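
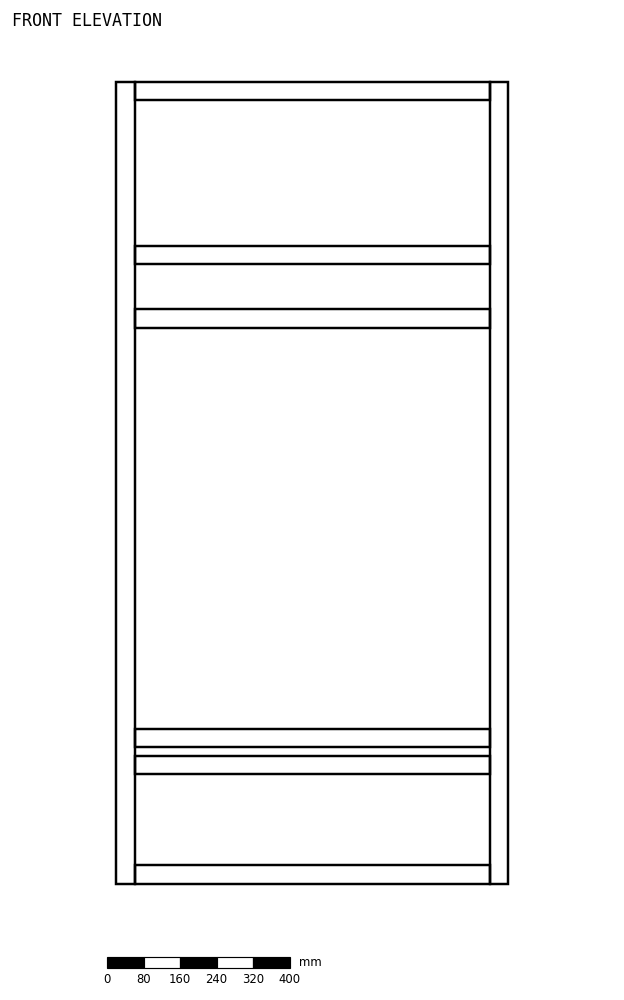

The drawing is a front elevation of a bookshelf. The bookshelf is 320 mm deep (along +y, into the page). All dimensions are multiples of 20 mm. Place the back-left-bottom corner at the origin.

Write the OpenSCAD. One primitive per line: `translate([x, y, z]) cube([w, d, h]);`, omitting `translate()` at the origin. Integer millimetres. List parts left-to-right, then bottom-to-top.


cube([40, 320, 1760]);
translate([40, 0, 0]) cube([780, 320, 40]);
translate([40, 0, 240]) cube([780, 320, 40]);
translate([40, 0, 300]) cube([780, 320, 40]);
translate([40, 0, 1220]) cube([780, 320, 40]);
translate([40, 0, 1360]) cube([780, 320, 40]);
translate([40, 0, 1720]) cube([780, 320, 40]);
translate([820, 0, 0]) cube([40, 320, 1760]);


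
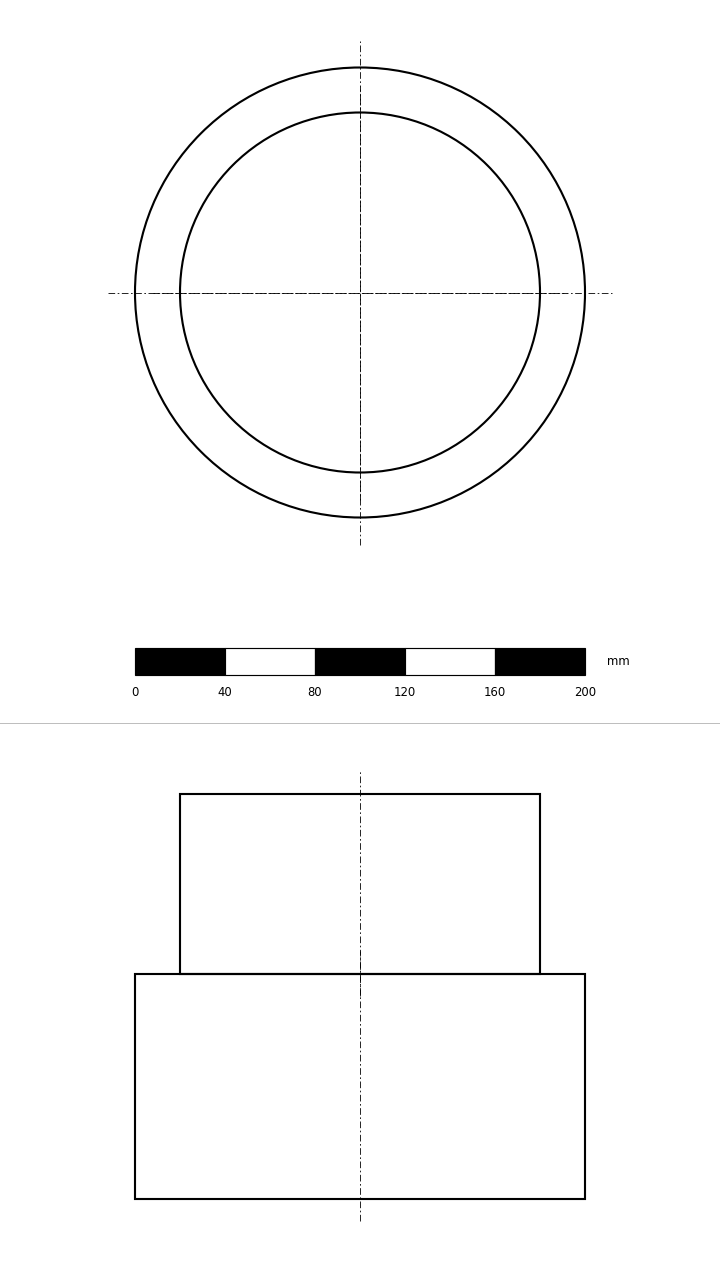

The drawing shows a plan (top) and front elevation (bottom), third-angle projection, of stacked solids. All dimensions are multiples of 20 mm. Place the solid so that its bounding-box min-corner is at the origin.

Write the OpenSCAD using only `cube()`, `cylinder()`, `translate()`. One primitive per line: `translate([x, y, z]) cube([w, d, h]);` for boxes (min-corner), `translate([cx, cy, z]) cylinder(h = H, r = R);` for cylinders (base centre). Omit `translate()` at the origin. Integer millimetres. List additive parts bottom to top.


translate([100, 100, 0]) cylinder(h = 100, r = 100);
translate([100, 100, 100]) cylinder(h = 80, r = 80);


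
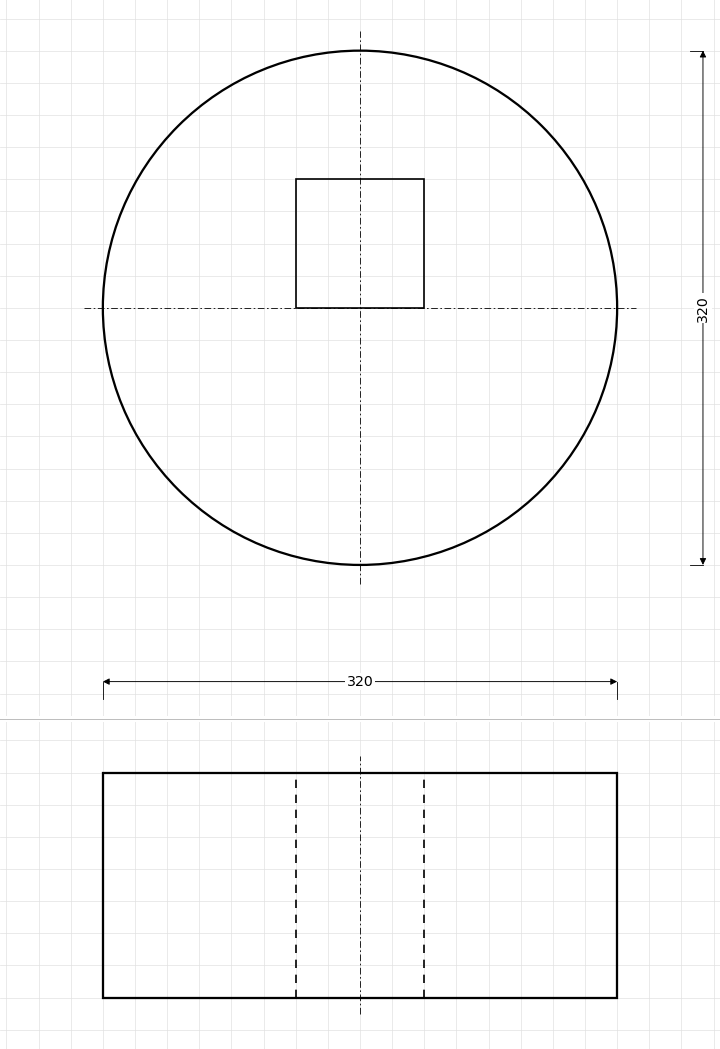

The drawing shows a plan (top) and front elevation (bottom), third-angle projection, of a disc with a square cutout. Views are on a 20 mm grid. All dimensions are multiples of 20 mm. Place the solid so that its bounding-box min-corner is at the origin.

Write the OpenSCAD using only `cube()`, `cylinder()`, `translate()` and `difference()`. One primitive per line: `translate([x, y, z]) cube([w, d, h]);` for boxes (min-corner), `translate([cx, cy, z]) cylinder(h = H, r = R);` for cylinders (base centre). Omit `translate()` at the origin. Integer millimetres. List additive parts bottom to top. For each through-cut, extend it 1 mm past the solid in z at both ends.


difference() {
  translate([160, 160, 0]) cylinder(h = 140, r = 160);
  translate([120, 160, -1]) cube([80, 80, 142]);
}


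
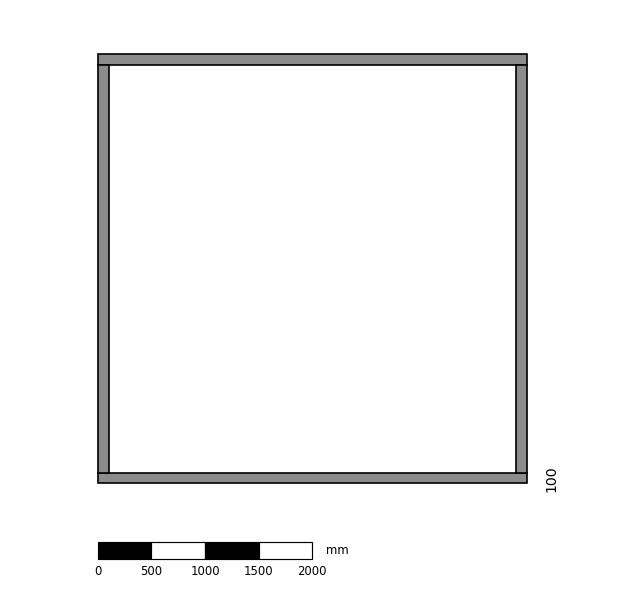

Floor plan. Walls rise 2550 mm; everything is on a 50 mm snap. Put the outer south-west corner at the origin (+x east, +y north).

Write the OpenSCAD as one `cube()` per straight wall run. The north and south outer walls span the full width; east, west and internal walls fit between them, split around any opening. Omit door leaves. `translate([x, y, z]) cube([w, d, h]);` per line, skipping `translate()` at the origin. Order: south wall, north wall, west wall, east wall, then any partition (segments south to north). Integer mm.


cube([4000, 100, 2550]);
translate([0, 3900, 0]) cube([4000, 100, 2550]);
translate([0, 100, 0]) cube([100, 3800, 2550]);
translate([3900, 100, 0]) cube([100, 3800, 2550]);


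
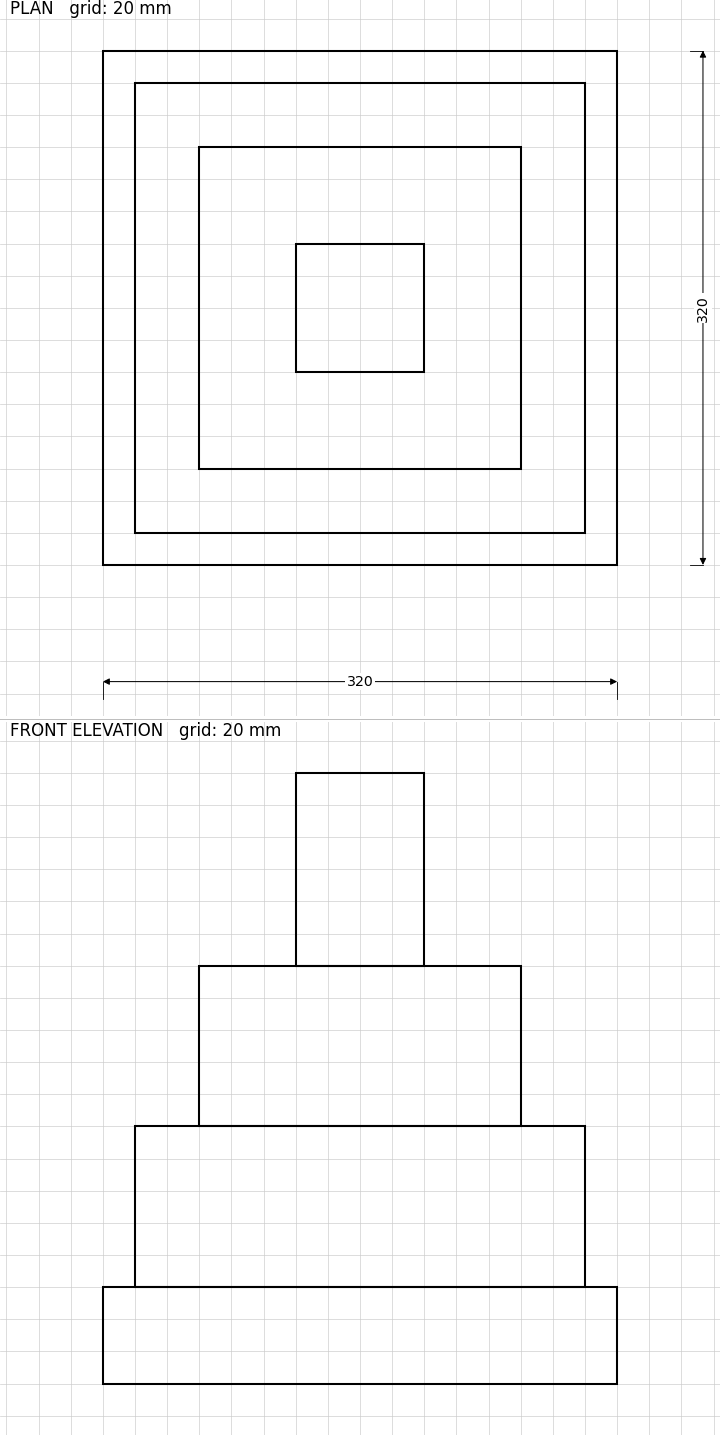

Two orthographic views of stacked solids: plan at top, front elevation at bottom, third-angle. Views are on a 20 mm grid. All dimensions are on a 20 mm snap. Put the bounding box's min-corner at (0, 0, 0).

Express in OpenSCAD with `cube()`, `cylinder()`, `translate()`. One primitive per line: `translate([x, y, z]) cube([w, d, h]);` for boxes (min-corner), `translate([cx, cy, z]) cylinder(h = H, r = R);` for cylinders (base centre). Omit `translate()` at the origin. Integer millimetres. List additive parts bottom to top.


cube([320, 320, 60]);
translate([20, 20, 60]) cube([280, 280, 100]);
translate([60, 60, 160]) cube([200, 200, 100]);
translate([120, 120, 260]) cube([80, 80, 120]);


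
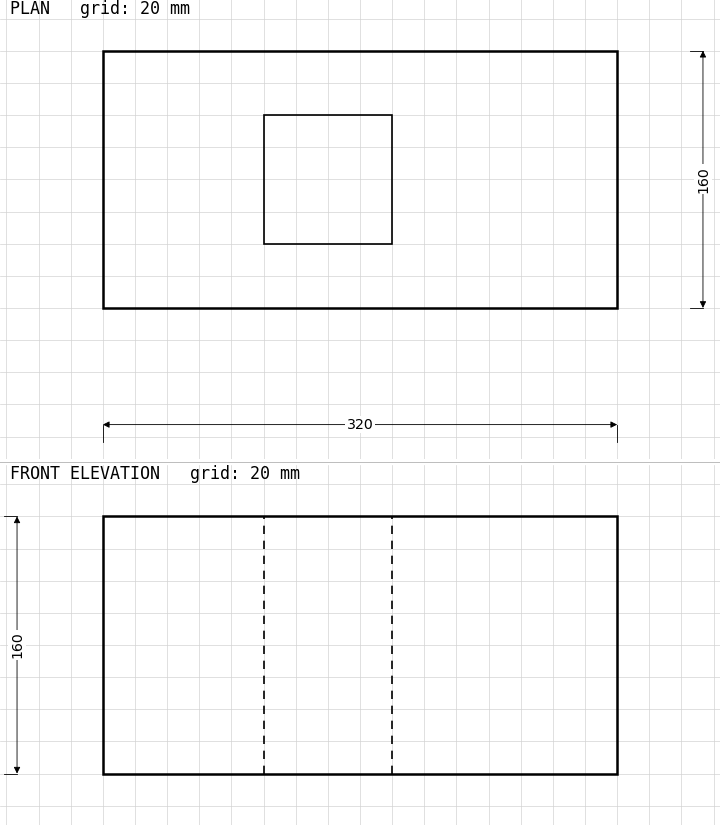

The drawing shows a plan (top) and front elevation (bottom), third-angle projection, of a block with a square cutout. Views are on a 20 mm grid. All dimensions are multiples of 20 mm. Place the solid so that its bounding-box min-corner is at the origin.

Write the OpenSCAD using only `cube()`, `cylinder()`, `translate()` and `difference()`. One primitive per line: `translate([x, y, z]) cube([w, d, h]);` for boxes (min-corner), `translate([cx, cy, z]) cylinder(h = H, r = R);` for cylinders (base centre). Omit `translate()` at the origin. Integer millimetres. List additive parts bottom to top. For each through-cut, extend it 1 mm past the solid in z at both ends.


difference() {
  cube([320, 160, 160]);
  translate([100, 40, -1]) cube([80, 80, 162]);
}


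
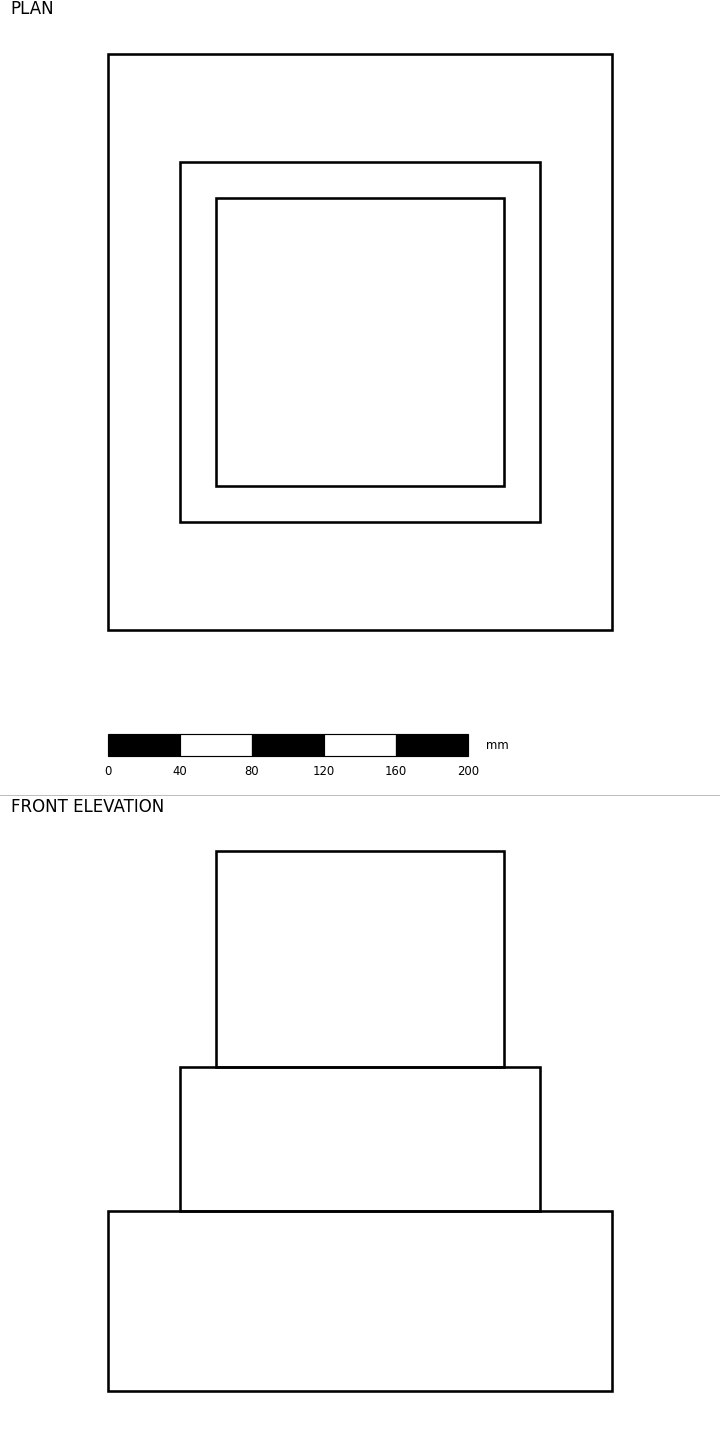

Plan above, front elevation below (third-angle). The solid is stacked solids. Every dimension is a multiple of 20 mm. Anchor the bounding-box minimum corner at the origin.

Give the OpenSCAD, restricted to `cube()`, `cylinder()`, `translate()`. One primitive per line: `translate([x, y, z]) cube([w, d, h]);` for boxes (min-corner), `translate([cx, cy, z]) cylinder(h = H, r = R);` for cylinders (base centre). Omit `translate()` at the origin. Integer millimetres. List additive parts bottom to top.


cube([280, 320, 100]);
translate([40, 60, 100]) cube([200, 200, 80]);
translate([60, 80, 180]) cube([160, 160, 120]);


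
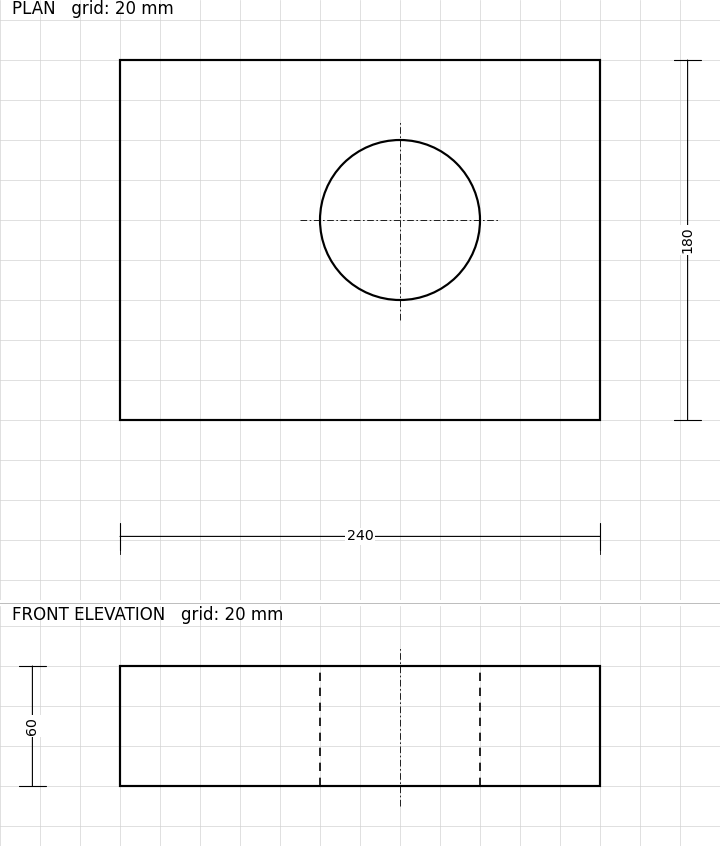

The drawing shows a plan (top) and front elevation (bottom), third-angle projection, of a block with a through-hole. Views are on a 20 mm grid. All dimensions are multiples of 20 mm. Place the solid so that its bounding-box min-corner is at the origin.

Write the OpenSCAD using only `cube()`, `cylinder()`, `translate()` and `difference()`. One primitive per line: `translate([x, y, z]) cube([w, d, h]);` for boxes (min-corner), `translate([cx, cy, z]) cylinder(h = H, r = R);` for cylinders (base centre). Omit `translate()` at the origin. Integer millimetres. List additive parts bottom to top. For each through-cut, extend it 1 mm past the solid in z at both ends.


difference() {
  cube([240, 180, 60]);
  translate([140, 100, -1]) cylinder(h = 62, r = 40);
}


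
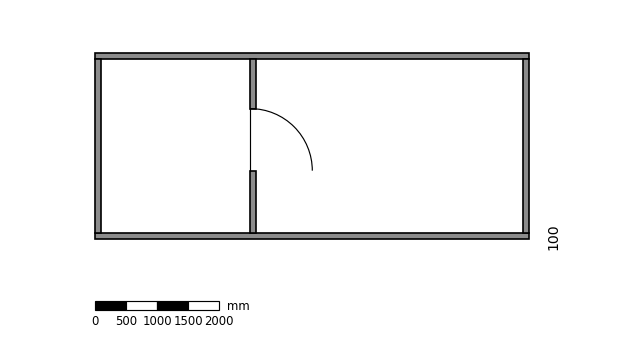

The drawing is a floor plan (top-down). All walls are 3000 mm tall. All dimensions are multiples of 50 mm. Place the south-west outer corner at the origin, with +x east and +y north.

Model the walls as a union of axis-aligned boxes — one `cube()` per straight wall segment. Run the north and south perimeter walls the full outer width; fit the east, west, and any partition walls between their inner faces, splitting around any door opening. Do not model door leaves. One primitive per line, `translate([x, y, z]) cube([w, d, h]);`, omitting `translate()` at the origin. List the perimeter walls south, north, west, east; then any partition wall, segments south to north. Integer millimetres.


cube([7000, 100, 3000]);
translate([0, 2900, 0]) cube([7000, 100, 3000]);
translate([0, 100, 0]) cube([100, 2800, 3000]);
translate([6900, 100, 0]) cube([100, 2800, 3000]);
translate([2500, 100, 0]) cube([100, 1000, 3000]);
translate([2500, 2100, 0]) cube([100, 800, 3000]);


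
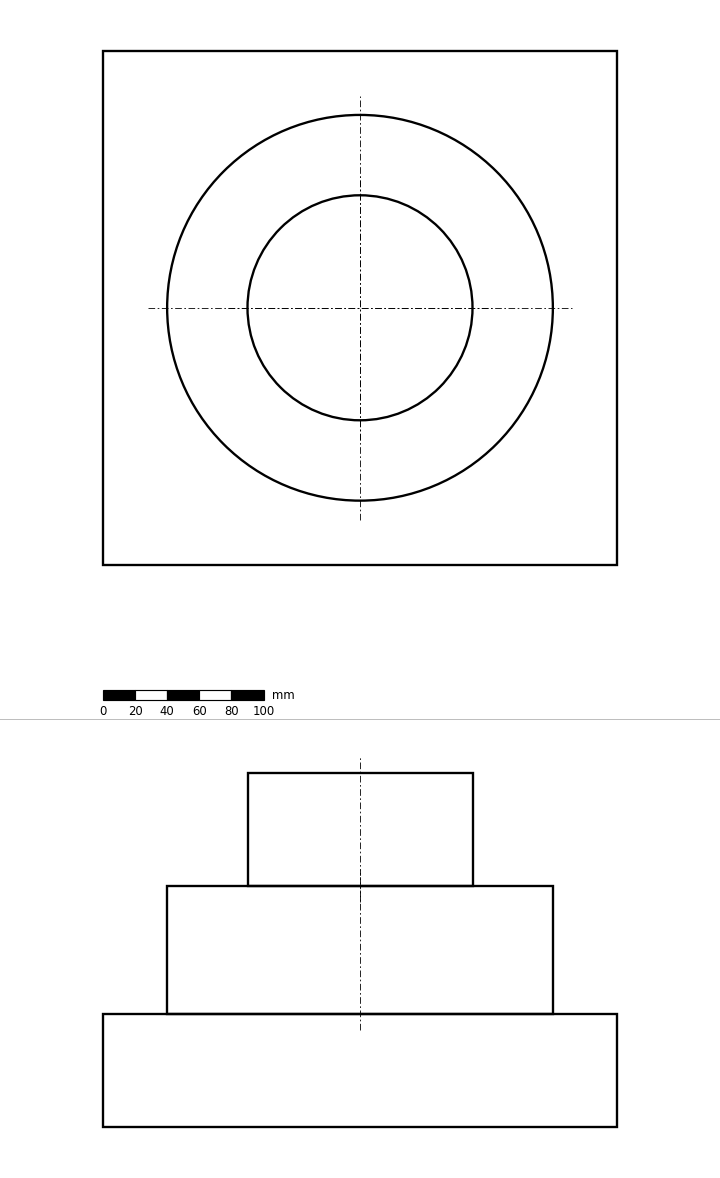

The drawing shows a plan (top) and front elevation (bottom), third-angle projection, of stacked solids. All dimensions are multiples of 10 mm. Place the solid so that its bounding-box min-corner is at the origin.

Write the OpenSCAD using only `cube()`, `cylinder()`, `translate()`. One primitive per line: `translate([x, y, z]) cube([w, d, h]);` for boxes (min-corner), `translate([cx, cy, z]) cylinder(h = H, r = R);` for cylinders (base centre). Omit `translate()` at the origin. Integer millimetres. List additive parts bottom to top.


cube([320, 320, 70]);
translate([160, 160, 70]) cylinder(h = 80, r = 120);
translate([160, 160, 150]) cylinder(h = 70, r = 70);


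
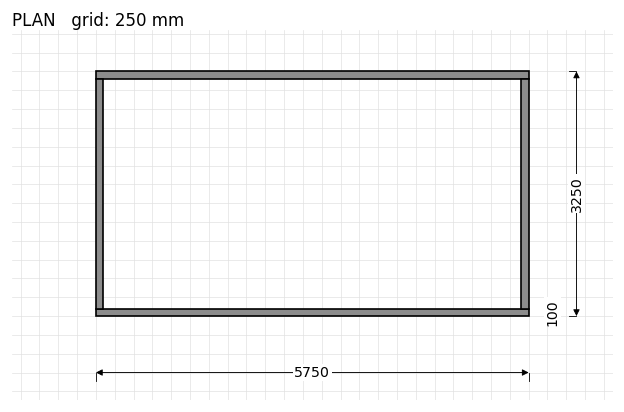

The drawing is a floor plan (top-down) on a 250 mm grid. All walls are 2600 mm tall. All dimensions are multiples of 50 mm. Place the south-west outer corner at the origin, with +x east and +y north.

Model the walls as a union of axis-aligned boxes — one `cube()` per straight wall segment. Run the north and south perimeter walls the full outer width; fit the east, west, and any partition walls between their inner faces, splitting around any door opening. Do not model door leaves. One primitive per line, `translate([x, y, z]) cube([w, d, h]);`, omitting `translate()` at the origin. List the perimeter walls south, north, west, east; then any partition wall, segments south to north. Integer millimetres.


cube([5750, 100, 2600]);
translate([0, 3150, 0]) cube([5750, 100, 2600]);
translate([0, 100, 0]) cube([100, 3050, 2600]);
translate([5650, 100, 0]) cube([100, 3050, 2600]);


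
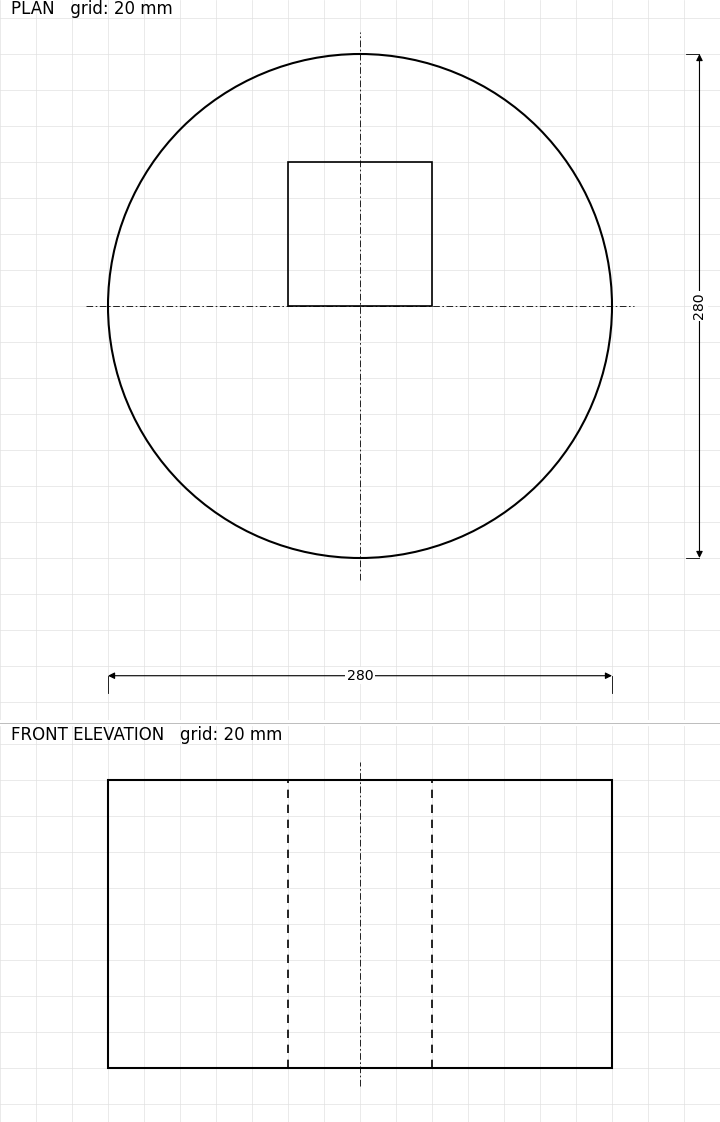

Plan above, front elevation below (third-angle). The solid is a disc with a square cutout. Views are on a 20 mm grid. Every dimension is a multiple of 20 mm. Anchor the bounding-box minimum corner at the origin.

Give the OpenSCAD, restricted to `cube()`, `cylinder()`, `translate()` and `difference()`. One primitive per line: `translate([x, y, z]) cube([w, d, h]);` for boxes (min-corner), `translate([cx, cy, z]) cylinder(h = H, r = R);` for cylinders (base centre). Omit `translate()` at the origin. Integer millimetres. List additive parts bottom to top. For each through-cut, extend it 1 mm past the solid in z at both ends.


difference() {
  translate([140, 140, 0]) cylinder(h = 160, r = 140);
  translate([100, 140, -1]) cube([80, 80, 162]);
}


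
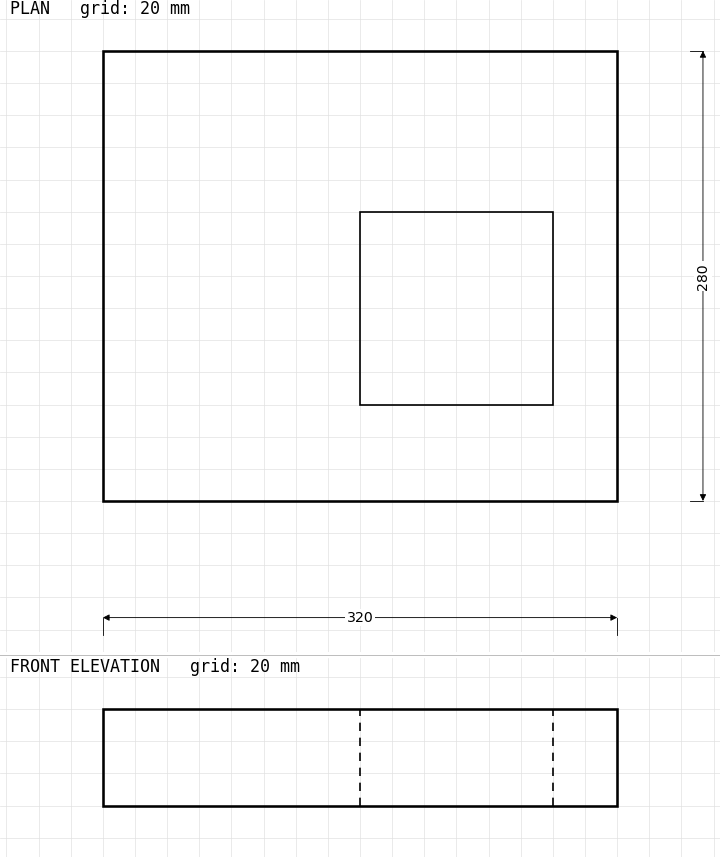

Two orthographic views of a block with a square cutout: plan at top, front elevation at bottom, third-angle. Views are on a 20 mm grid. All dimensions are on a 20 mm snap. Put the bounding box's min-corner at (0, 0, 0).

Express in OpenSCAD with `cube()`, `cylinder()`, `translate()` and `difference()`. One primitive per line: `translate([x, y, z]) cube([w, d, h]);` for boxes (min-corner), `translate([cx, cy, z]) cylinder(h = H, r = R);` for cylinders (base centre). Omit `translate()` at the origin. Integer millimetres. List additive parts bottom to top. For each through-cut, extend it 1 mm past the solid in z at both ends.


difference() {
  cube([320, 280, 60]);
  translate([160, 60, -1]) cube([120, 120, 62]);
}


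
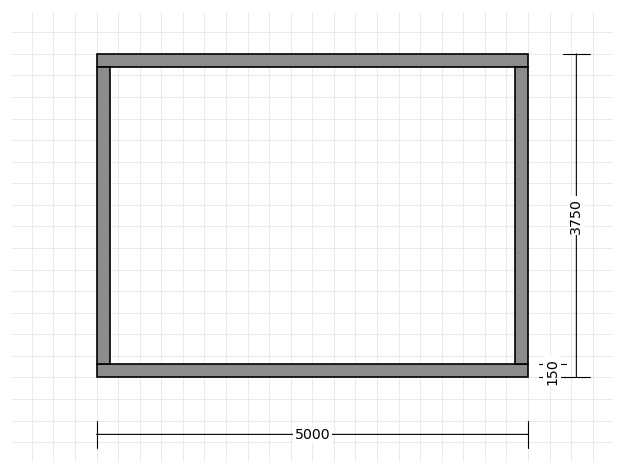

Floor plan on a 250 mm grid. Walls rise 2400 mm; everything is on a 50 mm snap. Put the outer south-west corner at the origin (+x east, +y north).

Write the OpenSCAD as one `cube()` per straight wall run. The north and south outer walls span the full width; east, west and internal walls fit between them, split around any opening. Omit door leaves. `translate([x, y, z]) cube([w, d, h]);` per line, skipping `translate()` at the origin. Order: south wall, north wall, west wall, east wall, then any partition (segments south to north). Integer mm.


cube([5000, 150, 2400]);
translate([0, 3600, 0]) cube([5000, 150, 2400]);
translate([0, 150, 0]) cube([150, 3450, 2400]);
translate([4850, 150, 0]) cube([150, 3450, 2400]);


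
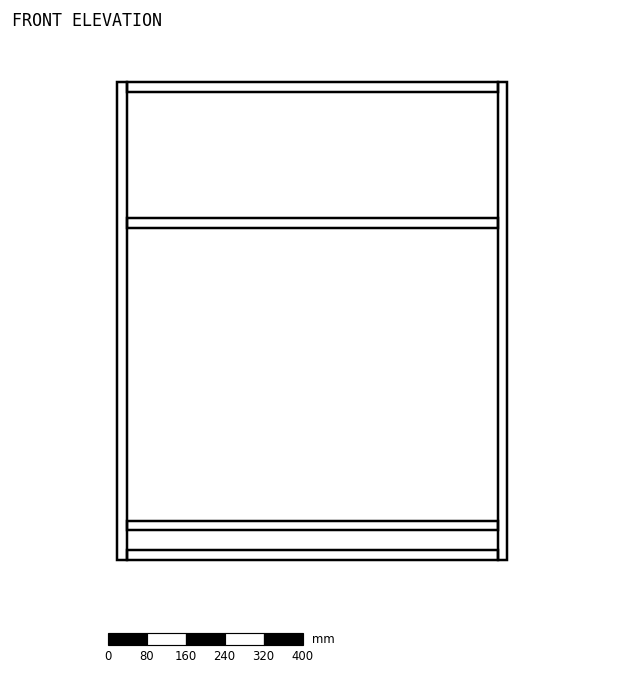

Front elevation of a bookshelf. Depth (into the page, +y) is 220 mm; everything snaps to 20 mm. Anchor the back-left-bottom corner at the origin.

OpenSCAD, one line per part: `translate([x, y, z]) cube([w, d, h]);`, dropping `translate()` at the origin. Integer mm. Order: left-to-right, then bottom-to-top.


cube([20, 220, 980]);
translate([20, 0, 0]) cube([760, 220, 20]);
translate([20, 0, 60]) cube([760, 220, 20]);
translate([20, 0, 680]) cube([760, 220, 20]);
translate([20, 0, 960]) cube([760, 220, 20]);
translate([780, 0, 0]) cube([20, 220, 980]);


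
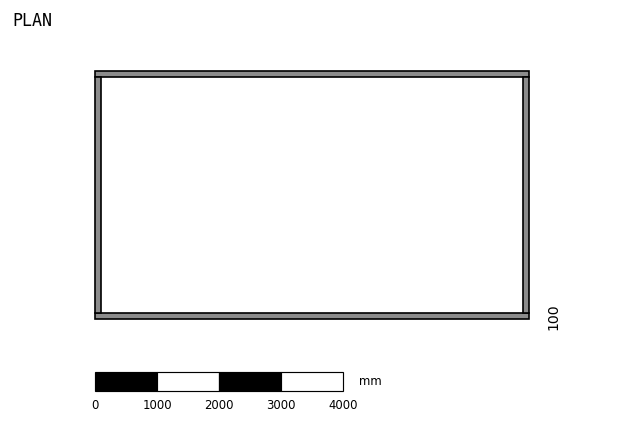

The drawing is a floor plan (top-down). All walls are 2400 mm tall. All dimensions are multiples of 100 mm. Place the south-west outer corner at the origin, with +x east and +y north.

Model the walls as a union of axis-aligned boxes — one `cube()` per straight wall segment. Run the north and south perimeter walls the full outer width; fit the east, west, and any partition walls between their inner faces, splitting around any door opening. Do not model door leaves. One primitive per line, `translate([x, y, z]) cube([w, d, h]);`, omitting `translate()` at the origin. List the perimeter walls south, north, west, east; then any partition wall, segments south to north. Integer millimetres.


cube([7000, 100, 2400]);
translate([0, 3900, 0]) cube([7000, 100, 2400]);
translate([0, 100, 0]) cube([100, 3800, 2400]);
translate([6900, 100, 0]) cube([100, 3800, 2400]);


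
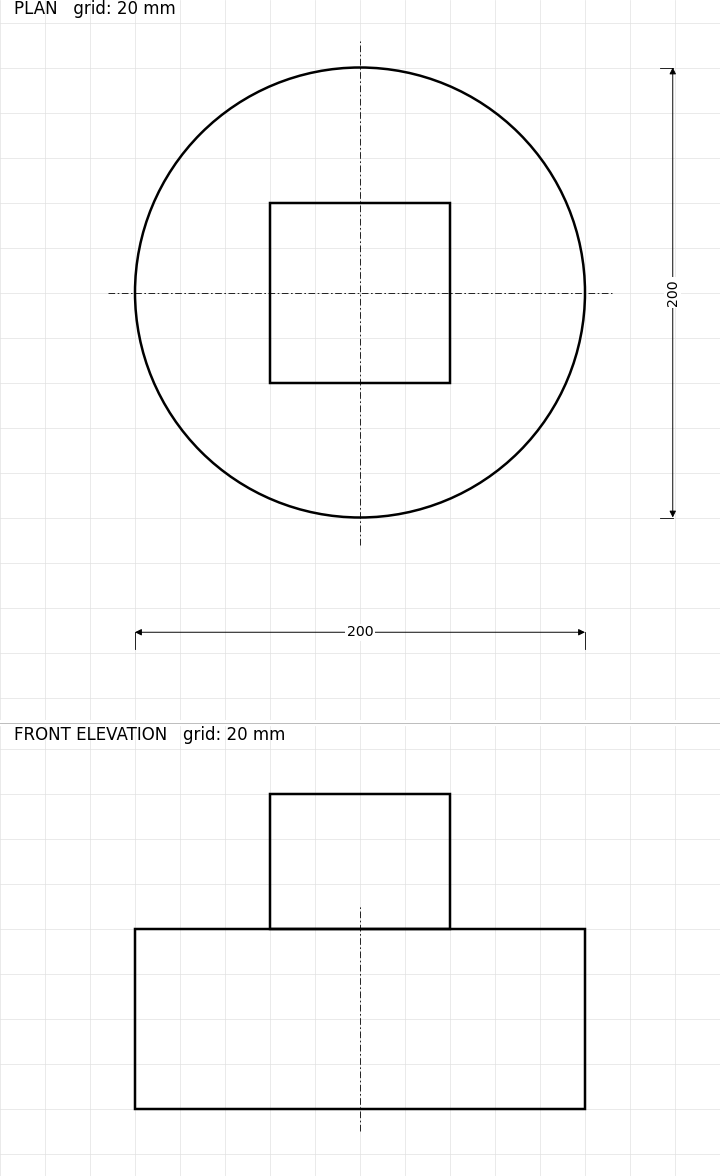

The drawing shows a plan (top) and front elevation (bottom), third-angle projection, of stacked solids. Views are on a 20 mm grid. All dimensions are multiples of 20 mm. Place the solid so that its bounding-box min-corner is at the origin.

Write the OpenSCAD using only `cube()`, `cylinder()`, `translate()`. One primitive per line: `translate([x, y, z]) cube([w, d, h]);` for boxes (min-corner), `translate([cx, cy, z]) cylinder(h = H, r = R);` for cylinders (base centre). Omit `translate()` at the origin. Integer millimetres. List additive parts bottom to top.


translate([100, 100, 0]) cylinder(h = 80, r = 100);
translate([60, 60, 80]) cube([80, 80, 60]);


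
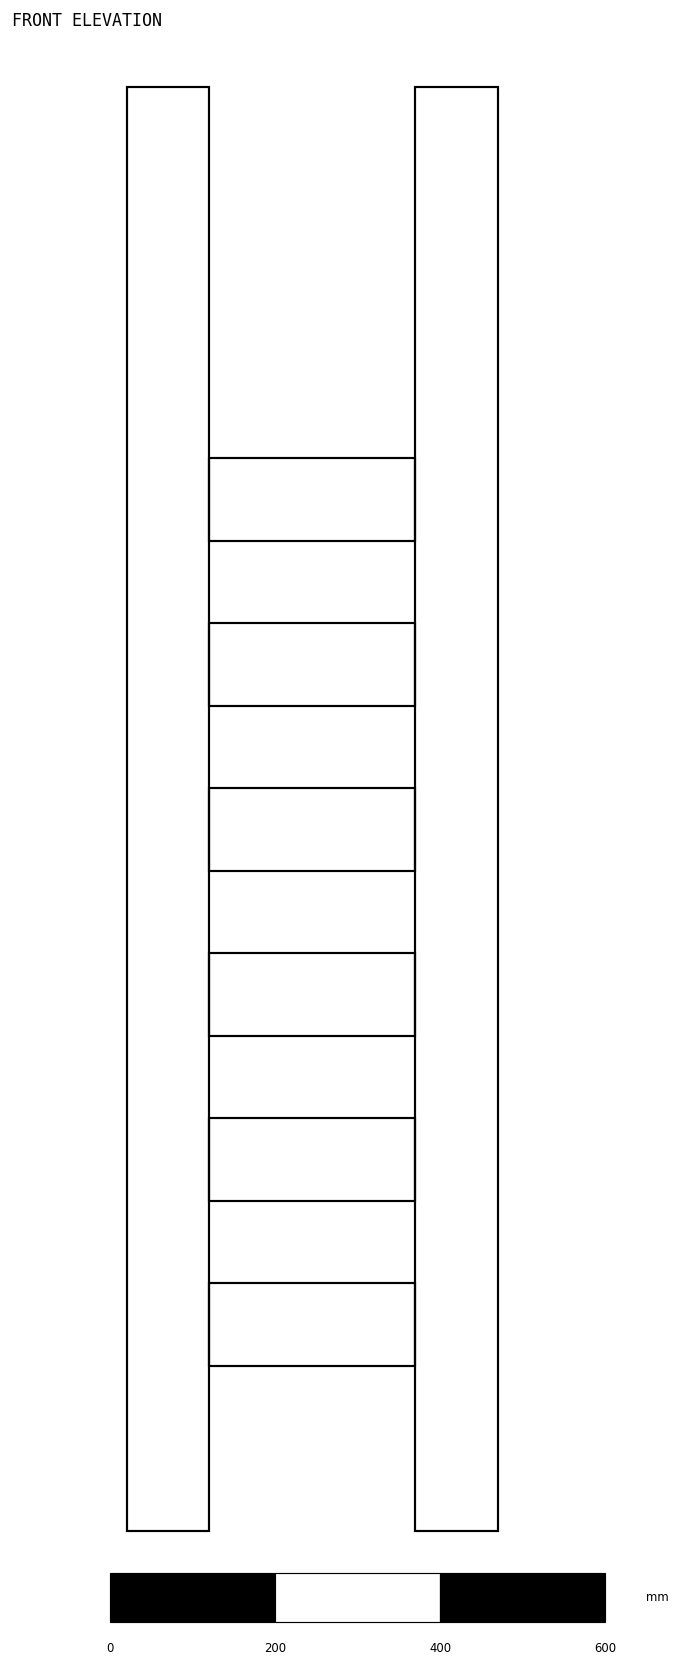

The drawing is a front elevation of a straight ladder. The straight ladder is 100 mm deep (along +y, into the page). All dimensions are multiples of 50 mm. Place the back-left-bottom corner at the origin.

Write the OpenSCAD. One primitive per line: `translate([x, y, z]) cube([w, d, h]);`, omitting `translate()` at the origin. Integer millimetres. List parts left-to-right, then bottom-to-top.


cube([100, 100, 1750]);
translate([100, 0, 200]) cube([250, 100, 100]);
translate([100, 0, 400]) cube([250, 100, 100]);
translate([100, 0, 600]) cube([250, 100, 100]);
translate([100, 0, 800]) cube([250, 100, 100]);
translate([100, 0, 1000]) cube([250, 100, 100]);
translate([100, 0, 1200]) cube([250, 100, 100]);
translate([350, 0, 0]) cube([100, 100, 1750]);


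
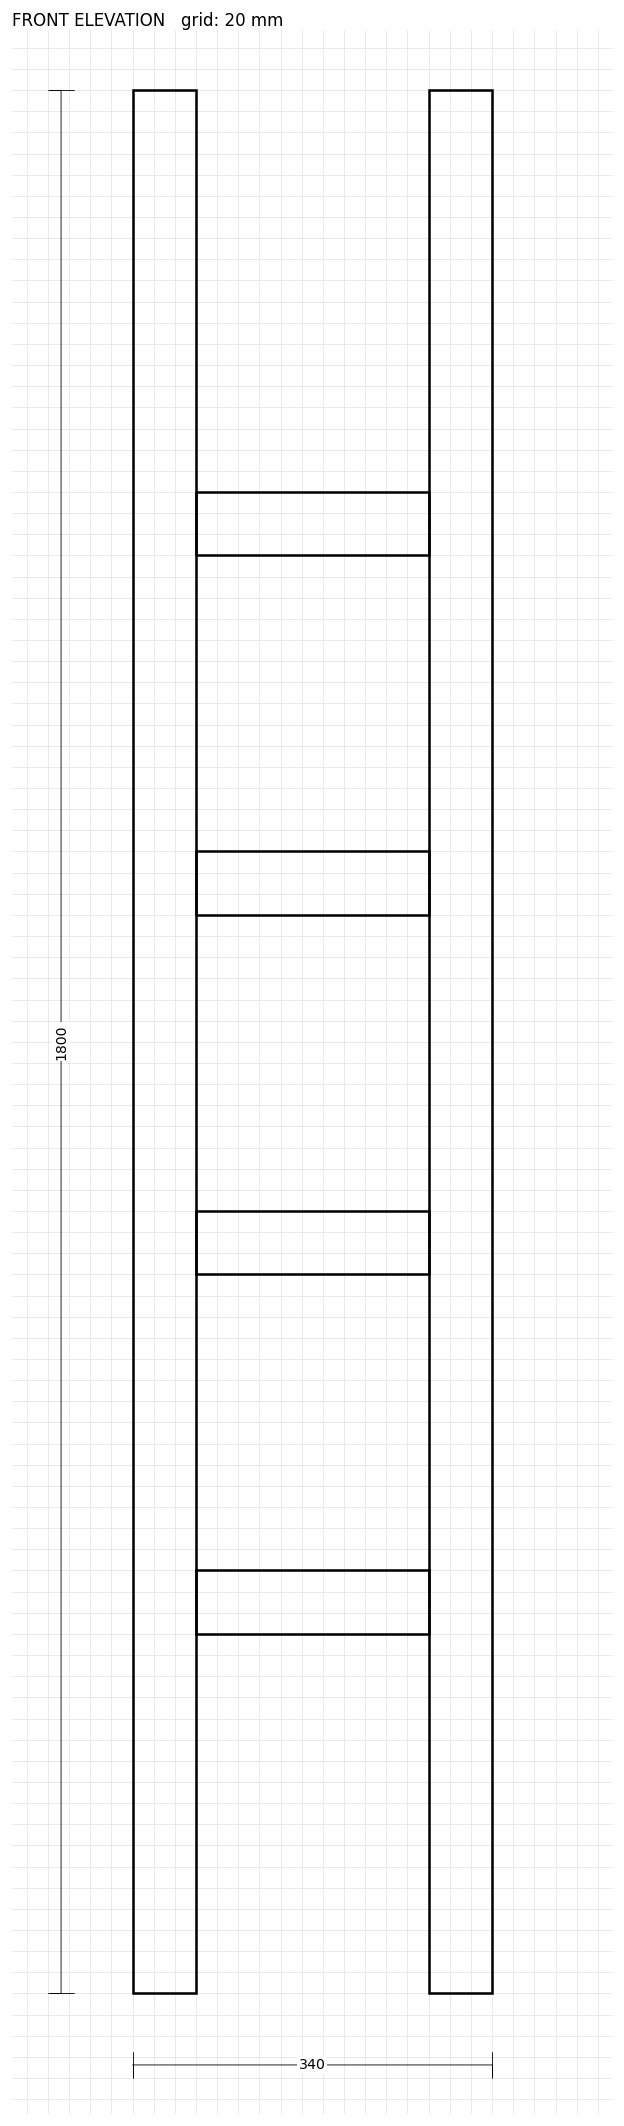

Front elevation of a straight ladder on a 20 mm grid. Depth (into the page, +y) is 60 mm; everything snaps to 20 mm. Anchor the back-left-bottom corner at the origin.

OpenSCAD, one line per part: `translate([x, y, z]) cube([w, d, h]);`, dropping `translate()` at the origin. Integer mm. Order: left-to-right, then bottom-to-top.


cube([60, 60, 1800]);
translate([60, 0, 340]) cube([220, 60, 60]);
translate([60, 0, 680]) cube([220, 60, 60]);
translate([60, 0, 1020]) cube([220, 60, 60]);
translate([60, 0, 1360]) cube([220, 60, 60]);
translate([280, 0, 0]) cube([60, 60, 1800]);


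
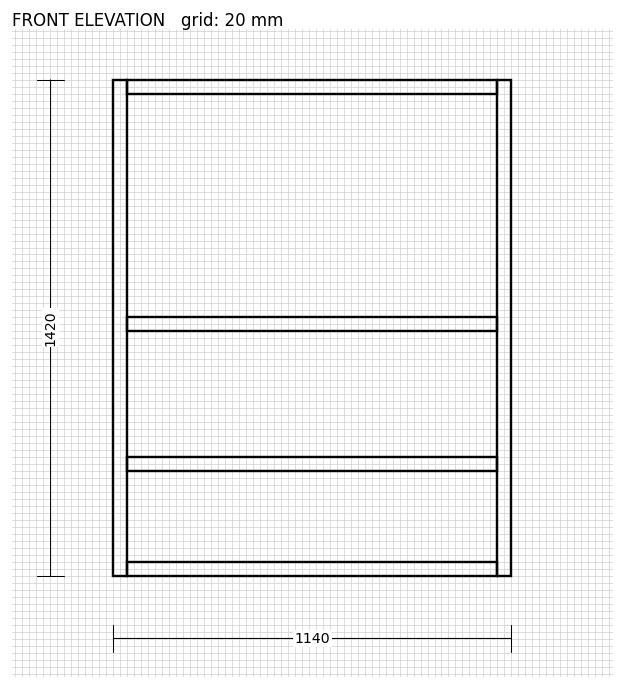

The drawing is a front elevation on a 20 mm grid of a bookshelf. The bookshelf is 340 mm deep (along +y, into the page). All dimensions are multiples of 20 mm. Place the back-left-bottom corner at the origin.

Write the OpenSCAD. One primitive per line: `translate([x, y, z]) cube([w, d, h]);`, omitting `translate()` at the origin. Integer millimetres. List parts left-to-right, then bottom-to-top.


cube([40, 340, 1420]);
translate([40, 0, 0]) cube([1060, 340, 40]);
translate([40, 0, 300]) cube([1060, 340, 40]);
translate([40, 0, 700]) cube([1060, 340, 40]);
translate([40, 0, 1380]) cube([1060, 340, 40]);
translate([1100, 0, 0]) cube([40, 340, 1420]);


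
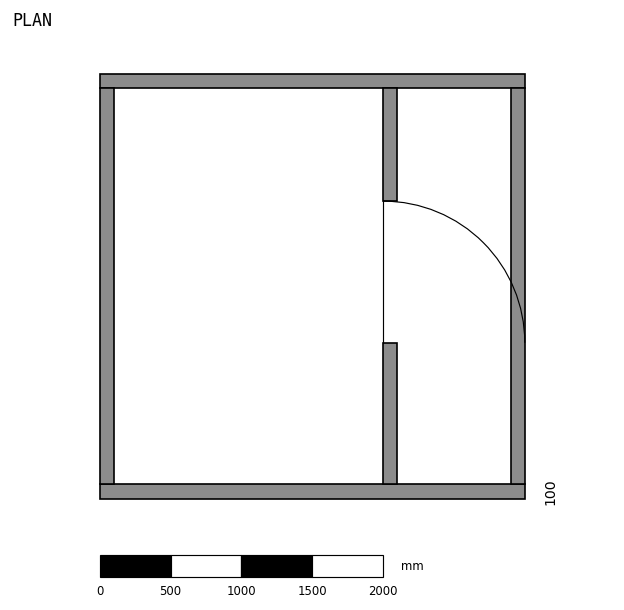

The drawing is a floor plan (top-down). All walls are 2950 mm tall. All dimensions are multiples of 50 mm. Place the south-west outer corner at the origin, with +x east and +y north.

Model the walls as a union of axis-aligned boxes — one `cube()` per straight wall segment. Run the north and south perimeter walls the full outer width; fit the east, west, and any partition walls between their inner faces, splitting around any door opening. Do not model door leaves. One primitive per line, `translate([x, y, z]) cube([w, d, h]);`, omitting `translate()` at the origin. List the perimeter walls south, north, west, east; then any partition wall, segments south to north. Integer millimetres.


cube([3000, 100, 2950]);
translate([0, 2900, 0]) cube([3000, 100, 2950]);
translate([0, 100, 0]) cube([100, 2800, 2950]);
translate([2900, 100, 0]) cube([100, 2800, 2950]);
translate([2000, 100, 0]) cube([100, 1000, 2950]);
translate([2000, 2100, 0]) cube([100, 800, 2950]);


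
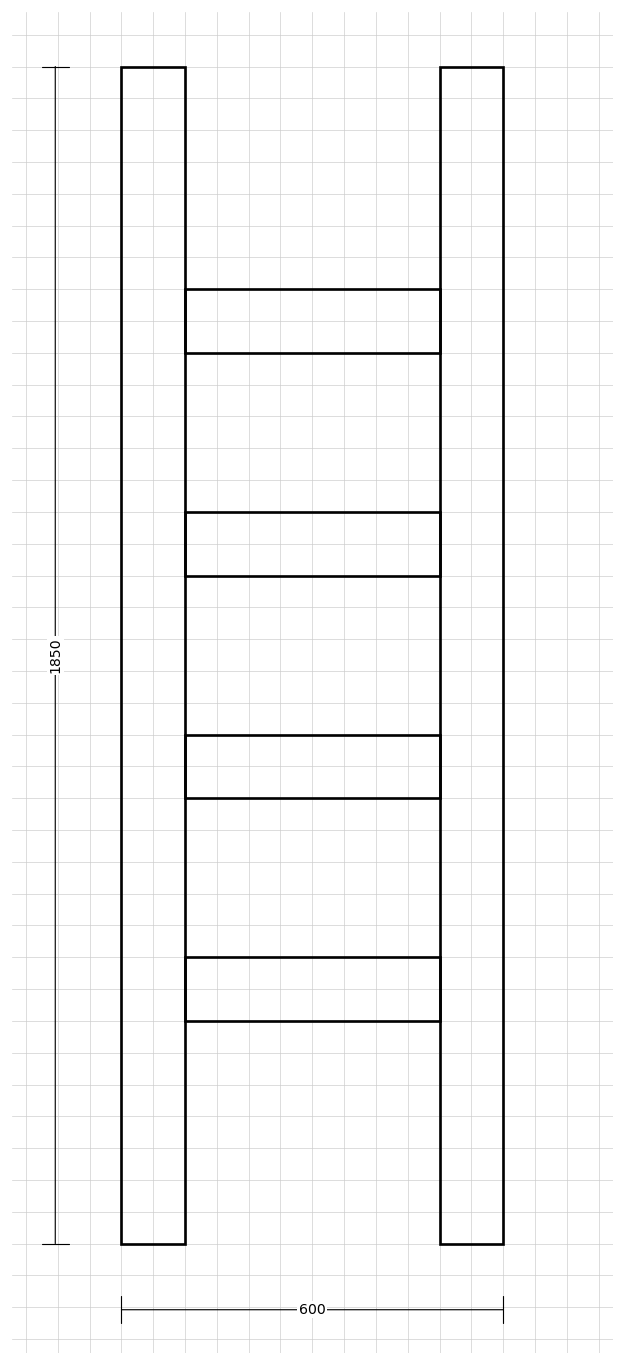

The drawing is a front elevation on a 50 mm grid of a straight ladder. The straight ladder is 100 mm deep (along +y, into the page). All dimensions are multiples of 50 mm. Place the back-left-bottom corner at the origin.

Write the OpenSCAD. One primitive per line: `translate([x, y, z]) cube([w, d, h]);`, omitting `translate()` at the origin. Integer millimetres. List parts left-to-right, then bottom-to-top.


cube([100, 100, 1850]);
translate([100, 0, 350]) cube([400, 100, 100]);
translate([100, 0, 700]) cube([400, 100, 100]);
translate([100, 0, 1050]) cube([400, 100, 100]);
translate([100, 0, 1400]) cube([400, 100, 100]);
translate([500, 0, 0]) cube([100, 100, 1850]);


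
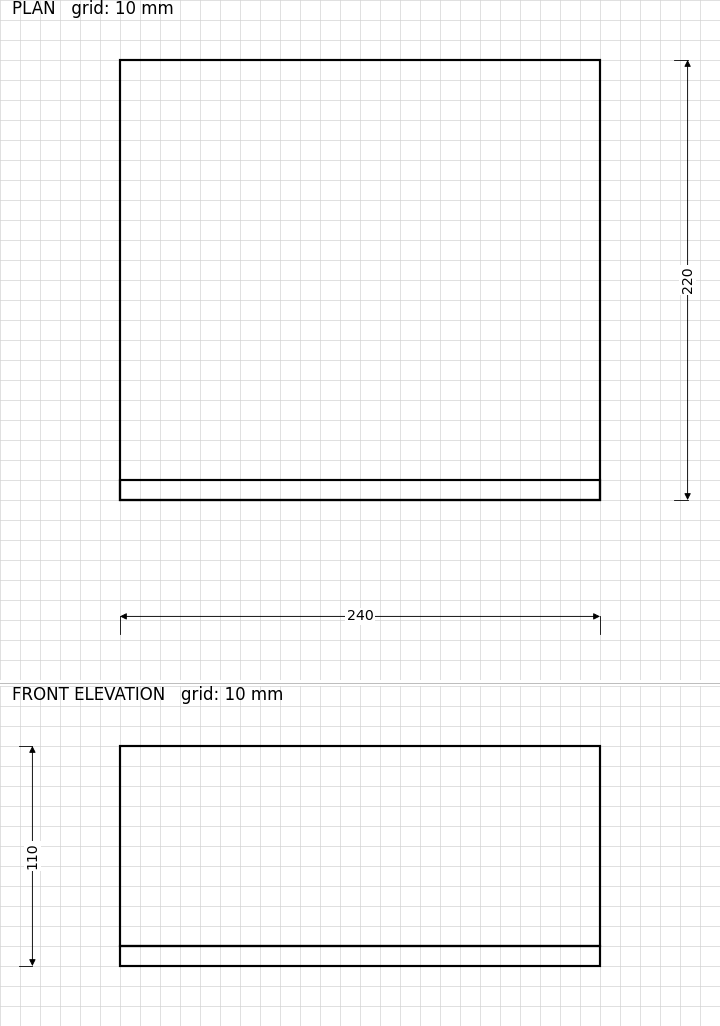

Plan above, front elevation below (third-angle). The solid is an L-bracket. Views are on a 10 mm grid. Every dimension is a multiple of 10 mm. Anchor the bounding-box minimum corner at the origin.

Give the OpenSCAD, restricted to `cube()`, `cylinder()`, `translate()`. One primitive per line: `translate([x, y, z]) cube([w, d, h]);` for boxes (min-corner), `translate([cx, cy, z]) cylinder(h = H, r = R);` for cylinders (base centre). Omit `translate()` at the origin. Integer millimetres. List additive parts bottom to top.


cube([240, 220, 10]);
translate([0, 0, 10]) cube([240, 10, 100]);


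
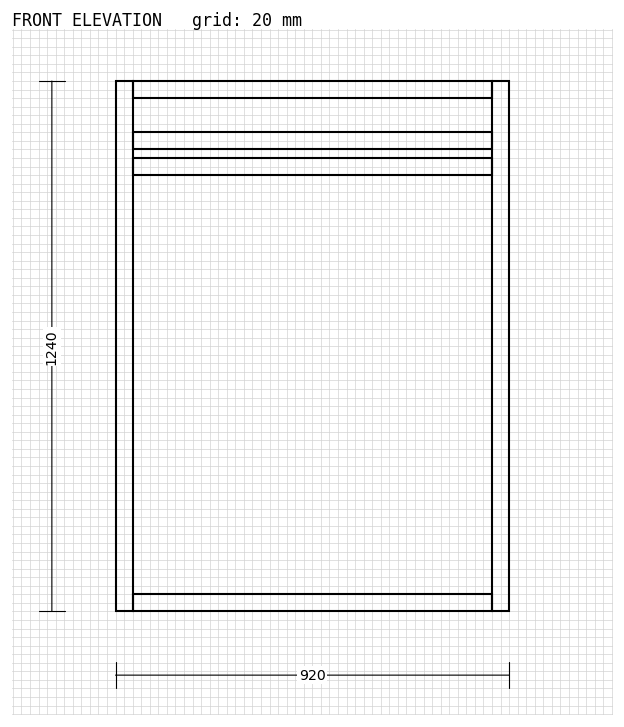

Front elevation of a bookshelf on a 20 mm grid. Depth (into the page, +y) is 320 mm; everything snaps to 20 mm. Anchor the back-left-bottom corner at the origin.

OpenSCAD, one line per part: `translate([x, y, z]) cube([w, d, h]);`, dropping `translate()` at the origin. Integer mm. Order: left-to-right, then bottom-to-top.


cube([40, 320, 1240]);
translate([40, 0, 0]) cube([840, 320, 40]);
translate([40, 0, 1020]) cube([840, 320, 40]);
translate([40, 0, 1080]) cube([840, 320, 40]);
translate([40, 0, 1200]) cube([840, 320, 40]);
translate([880, 0, 0]) cube([40, 320, 1240]);


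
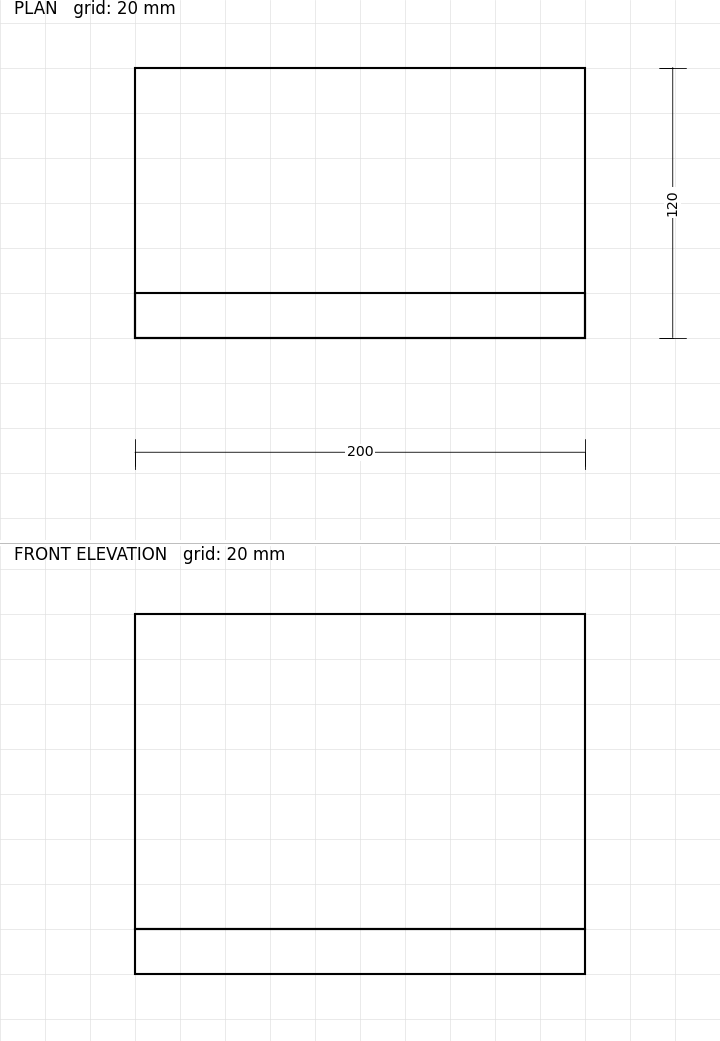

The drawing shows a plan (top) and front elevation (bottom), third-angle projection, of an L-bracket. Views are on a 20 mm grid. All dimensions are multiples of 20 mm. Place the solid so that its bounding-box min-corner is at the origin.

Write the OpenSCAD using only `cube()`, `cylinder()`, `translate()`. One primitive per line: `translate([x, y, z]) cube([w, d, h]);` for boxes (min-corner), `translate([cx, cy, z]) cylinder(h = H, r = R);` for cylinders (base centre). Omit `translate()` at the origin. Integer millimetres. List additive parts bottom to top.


cube([200, 120, 20]);
translate([0, 0, 20]) cube([200, 20, 140]);


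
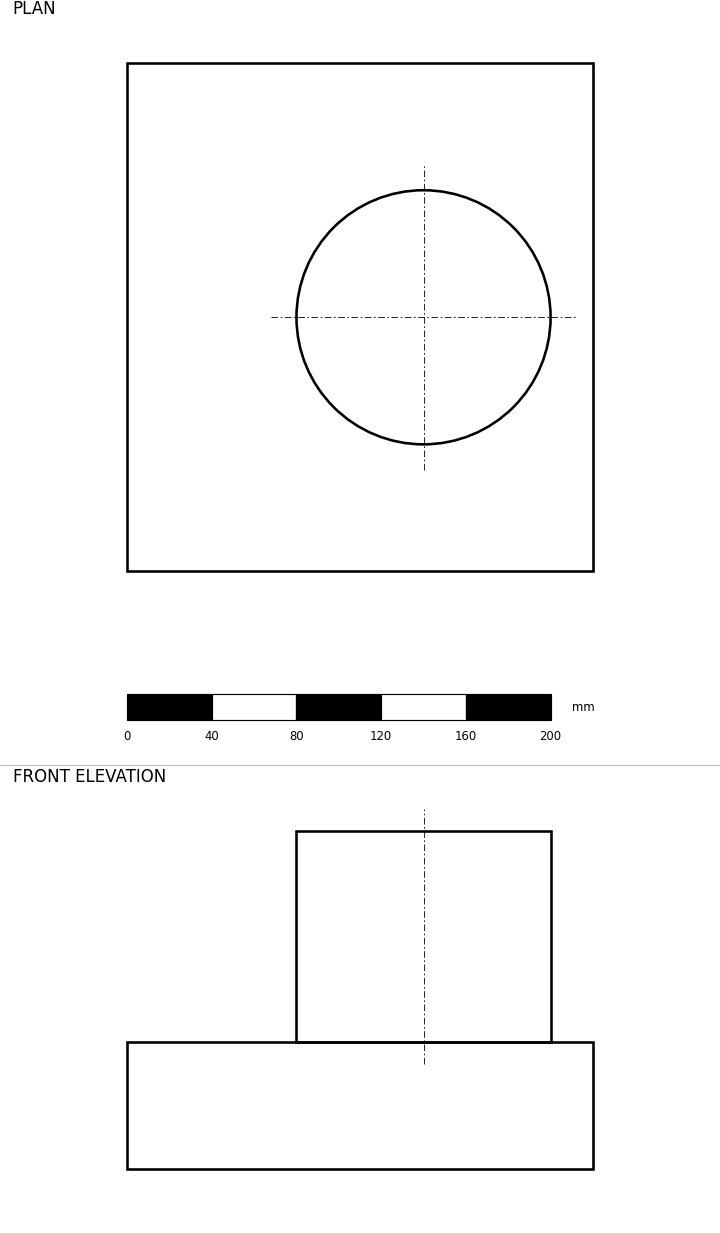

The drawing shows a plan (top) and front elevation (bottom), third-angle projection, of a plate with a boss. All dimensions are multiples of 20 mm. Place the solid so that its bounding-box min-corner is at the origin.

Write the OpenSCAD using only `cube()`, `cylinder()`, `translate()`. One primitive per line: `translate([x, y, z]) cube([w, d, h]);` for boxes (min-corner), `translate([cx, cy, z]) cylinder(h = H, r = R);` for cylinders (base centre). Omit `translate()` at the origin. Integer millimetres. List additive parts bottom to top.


cube([220, 240, 60]);
translate([140, 120, 60]) cylinder(h = 100, r = 60);


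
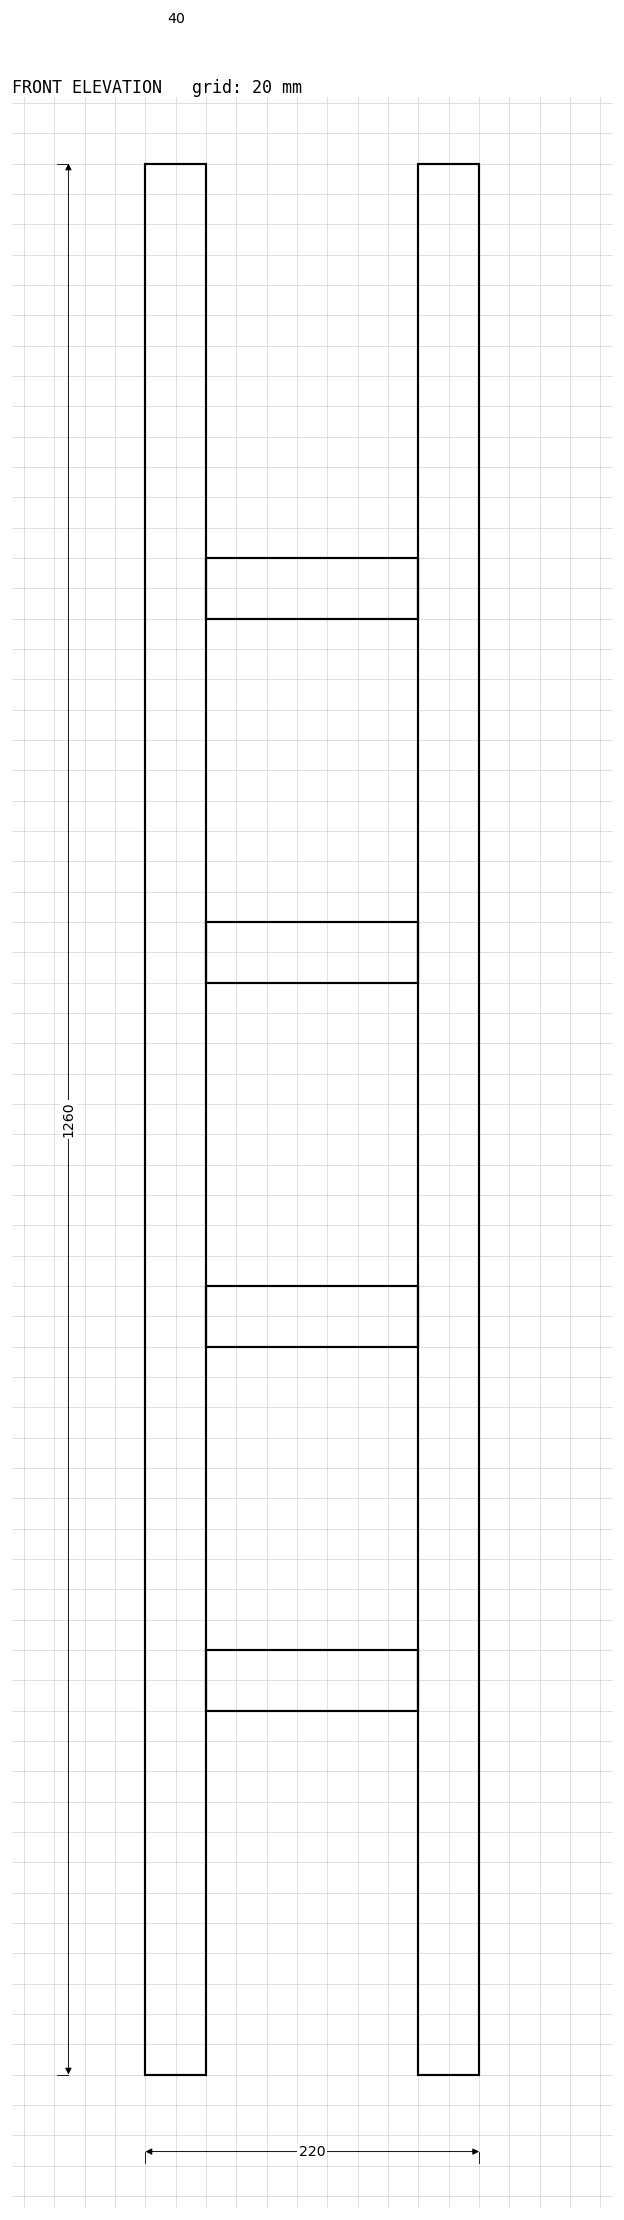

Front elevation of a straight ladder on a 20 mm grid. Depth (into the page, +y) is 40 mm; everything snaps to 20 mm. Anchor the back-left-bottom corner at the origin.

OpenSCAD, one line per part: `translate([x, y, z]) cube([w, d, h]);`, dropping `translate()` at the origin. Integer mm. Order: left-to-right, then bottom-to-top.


cube([40, 40, 1260]);
translate([40, 0, 240]) cube([140, 40, 40]);
translate([40, 0, 480]) cube([140, 40, 40]);
translate([40, 0, 720]) cube([140, 40, 40]);
translate([40, 0, 960]) cube([140, 40, 40]);
translate([180, 0, 0]) cube([40, 40, 1260]);


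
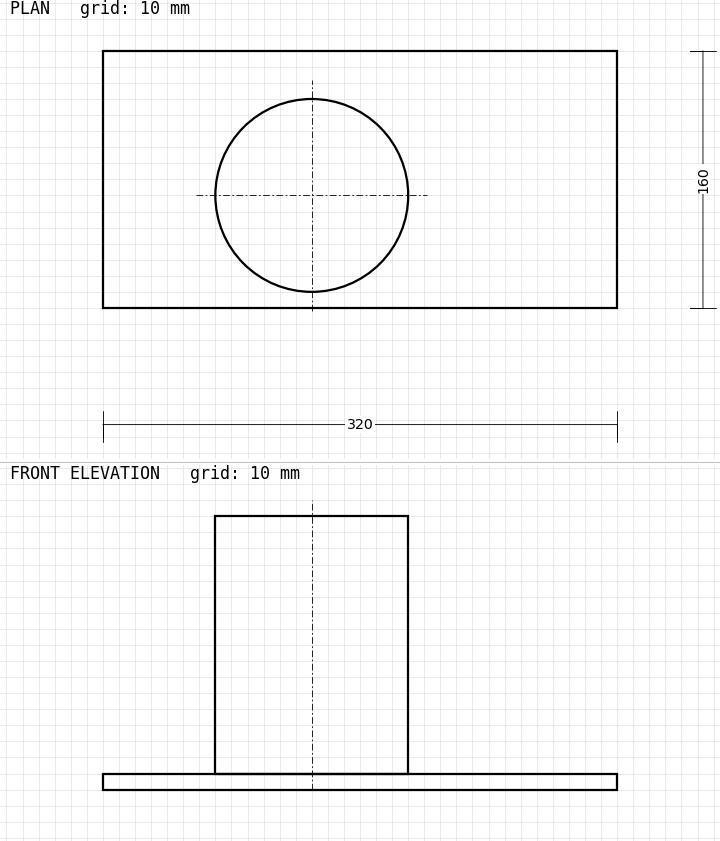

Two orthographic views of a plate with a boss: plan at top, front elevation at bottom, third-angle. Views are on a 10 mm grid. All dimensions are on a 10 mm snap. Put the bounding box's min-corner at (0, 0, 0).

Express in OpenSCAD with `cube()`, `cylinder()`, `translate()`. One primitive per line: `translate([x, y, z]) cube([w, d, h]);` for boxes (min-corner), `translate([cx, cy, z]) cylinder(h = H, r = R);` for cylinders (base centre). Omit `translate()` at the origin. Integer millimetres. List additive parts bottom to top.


cube([320, 160, 10]);
translate([130, 70, 10]) cylinder(h = 160, r = 60);


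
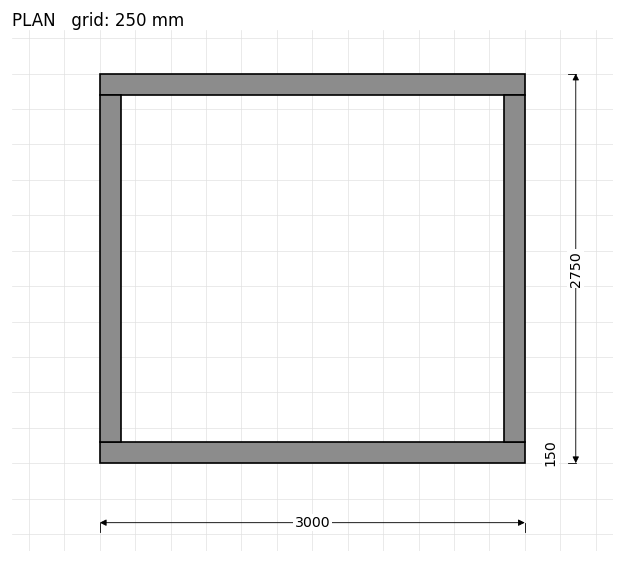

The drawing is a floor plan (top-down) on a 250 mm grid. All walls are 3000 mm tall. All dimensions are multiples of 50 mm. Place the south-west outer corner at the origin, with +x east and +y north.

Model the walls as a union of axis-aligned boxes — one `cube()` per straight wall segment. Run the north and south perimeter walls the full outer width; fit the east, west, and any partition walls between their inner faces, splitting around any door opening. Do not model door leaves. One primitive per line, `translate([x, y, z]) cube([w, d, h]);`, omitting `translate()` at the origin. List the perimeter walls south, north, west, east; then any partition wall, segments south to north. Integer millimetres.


cube([3000, 150, 3000]);
translate([0, 2600, 0]) cube([3000, 150, 3000]);
translate([0, 150, 0]) cube([150, 2450, 3000]);
translate([2850, 150, 0]) cube([150, 2450, 3000]);


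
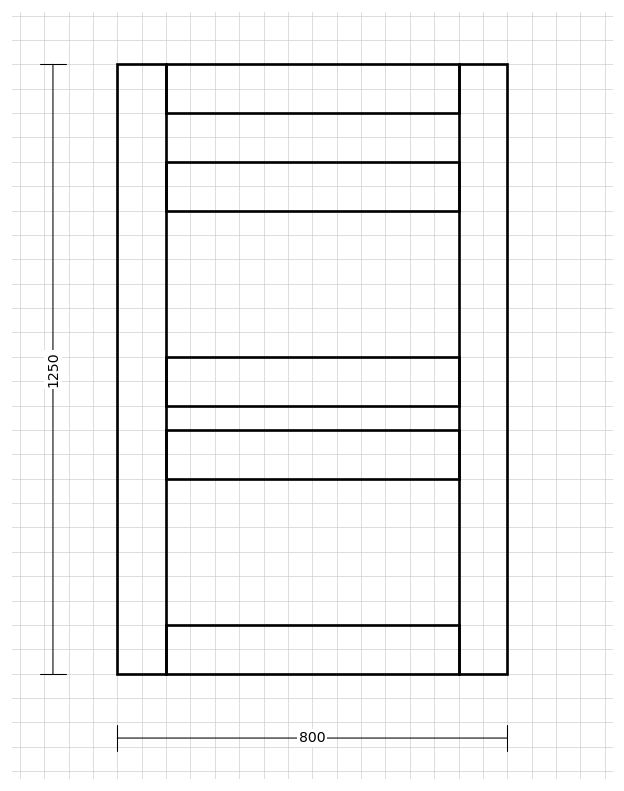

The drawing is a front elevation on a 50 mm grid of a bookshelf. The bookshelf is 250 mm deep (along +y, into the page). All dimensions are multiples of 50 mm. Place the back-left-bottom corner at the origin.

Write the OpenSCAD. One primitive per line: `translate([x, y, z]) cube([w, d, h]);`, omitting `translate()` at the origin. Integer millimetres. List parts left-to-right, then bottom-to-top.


cube([100, 250, 1250]);
translate([100, 0, 0]) cube([600, 250, 100]);
translate([100, 0, 400]) cube([600, 250, 100]);
translate([100, 0, 550]) cube([600, 250, 100]);
translate([100, 0, 950]) cube([600, 250, 100]);
translate([100, 0, 1150]) cube([600, 250, 100]);
translate([700, 0, 0]) cube([100, 250, 1250]);


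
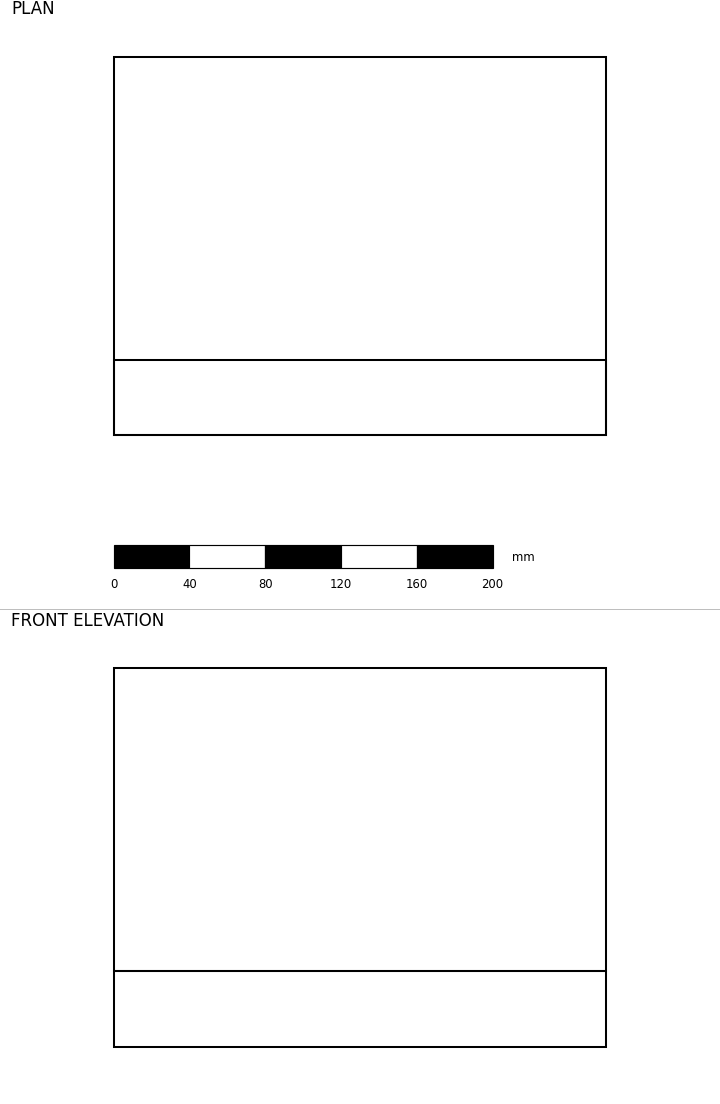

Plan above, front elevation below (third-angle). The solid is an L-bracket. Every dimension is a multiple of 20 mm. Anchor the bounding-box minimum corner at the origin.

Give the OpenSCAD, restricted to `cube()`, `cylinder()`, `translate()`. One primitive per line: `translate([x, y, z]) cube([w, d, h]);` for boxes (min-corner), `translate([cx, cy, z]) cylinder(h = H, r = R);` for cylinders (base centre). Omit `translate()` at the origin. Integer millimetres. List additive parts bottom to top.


cube([260, 200, 40]);
translate([0, 0, 40]) cube([260, 40, 160]);


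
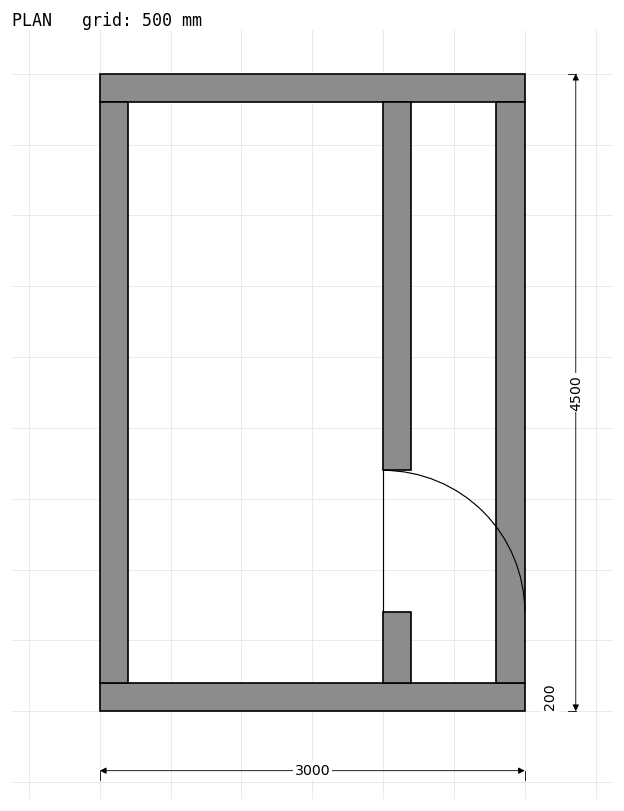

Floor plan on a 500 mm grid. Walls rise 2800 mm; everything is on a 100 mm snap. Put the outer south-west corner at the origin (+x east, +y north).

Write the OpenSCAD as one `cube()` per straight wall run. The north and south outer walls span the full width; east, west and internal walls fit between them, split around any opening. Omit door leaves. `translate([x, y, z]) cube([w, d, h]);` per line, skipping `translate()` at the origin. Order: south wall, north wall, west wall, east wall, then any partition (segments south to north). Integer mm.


cube([3000, 200, 2800]);
translate([0, 4300, 0]) cube([3000, 200, 2800]);
translate([0, 200, 0]) cube([200, 4100, 2800]);
translate([2800, 200, 0]) cube([200, 4100, 2800]);
translate([2000, 200, 0]) cube([200, 500, 2800]);
translate([2000, 1700, 0]) cube([200, 2600, 2800]);


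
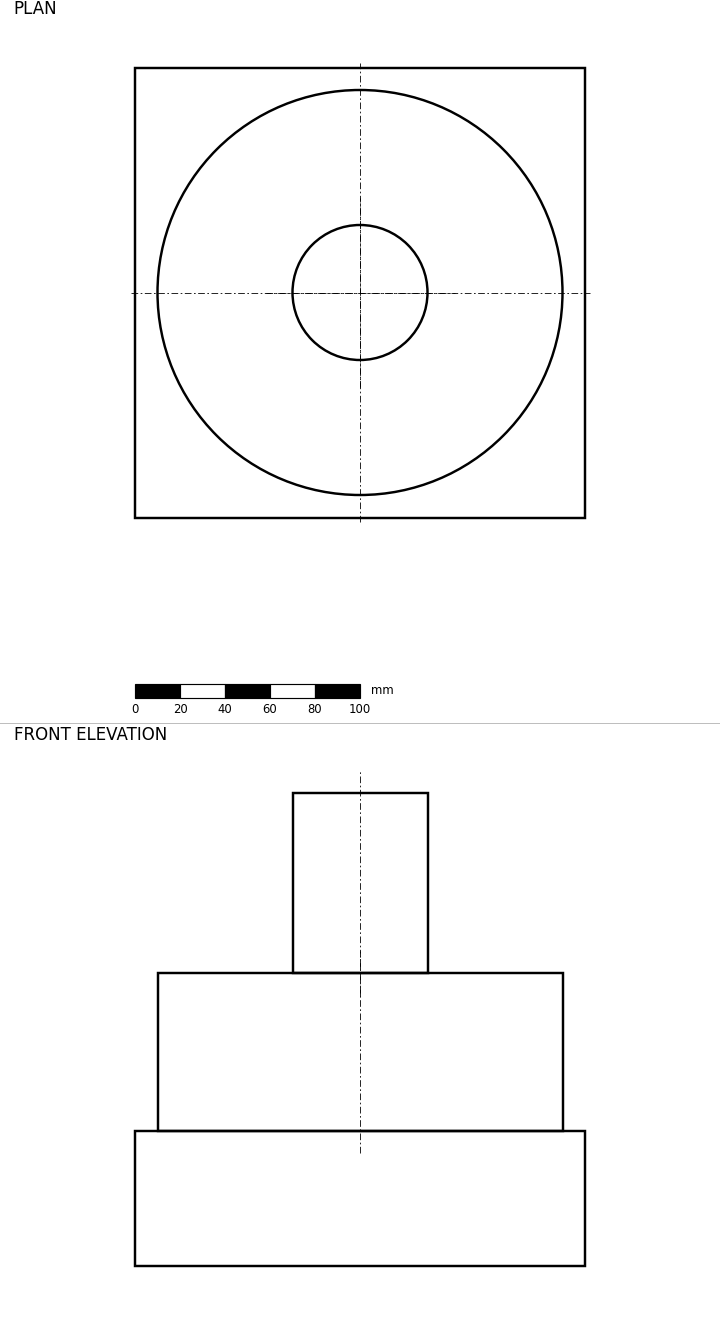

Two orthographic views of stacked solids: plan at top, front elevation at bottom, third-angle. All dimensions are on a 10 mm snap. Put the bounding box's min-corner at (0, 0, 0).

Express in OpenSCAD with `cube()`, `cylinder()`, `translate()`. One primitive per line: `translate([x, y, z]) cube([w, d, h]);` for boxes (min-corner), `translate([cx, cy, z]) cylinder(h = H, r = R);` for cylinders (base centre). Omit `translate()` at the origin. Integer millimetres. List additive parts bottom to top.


cube([200, 200, 60]);
translate([100, 100, 60]) cylinder(h = 70, r = 90);
translate([100, 100, 130]) cylinder(h = 80, r = 30);
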